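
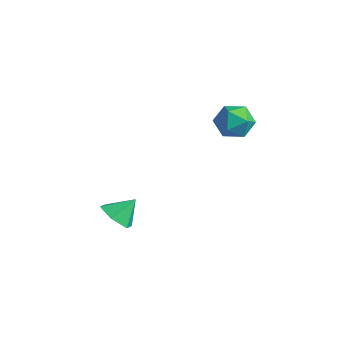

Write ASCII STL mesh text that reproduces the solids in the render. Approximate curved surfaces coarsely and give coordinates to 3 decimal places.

solid 
facet normal -0.955 0.289 0.062
outer loop
vertex 2.757 4.02 3.328
vertex 2.47 3.156 2.941
vertex 2.563 3.253 3.92
endloop
endfacet
facet normal -0.564 0.589 0.579
outer loop
vertex 2.757 4.02 3.328
vertex 2.563 3.253 3.92
vertex 3.347 3.829 4.097
endloop
endfacet
facet normal -0.039 0.962 0.269
outer loop
vertex 2.757 4.02 3.328
vertex 3.347 3.829 4.097
vertex 3.738 4.088 3.228
endloop
endfacet
facet normal -0.107 0.892 -0.438
outer loop
vertex 2.757 4.02 3.328
vertex 3.738 4.088 3.228
vertex 3.196 3.672 2.513
endloop
endfacet
facet normal -0.673 0.477 -0.566
outer loop
vertex 2.757 4.02 3.328
vertex 3.196 3.672 2.513
vertex 2.47 3.156 2.941
endloop
endfacet
facet normal -0.267 0.067 0.961
outer loop
vertex 3.347 3.829 4.097
vertex 2.563 3.253 3.92
vertex 3.424 2.848 4.187
endloop
endfacet
facet normal -0.899 -0.419 0.127
outer loop
vertex 2.563 3.253 3.92
vertex 2.47 3.156 2.941
vertex 2.882 2.432 3.472
endloop
endfacet
facet normal -0.442 -0.116 -0.890
outer loop
vertex 2.47 3.156 2.941
vertex 3.196 3.672 2.513
vertex 3.273 2.691 2.603
endloop
endfacet
facet normal 0.473 0.557 -0.683
outer loop
vertex 3.196 3.672 2.513
vertex 3.738 4.088 3.228
vertex 4.057 3.267 2.78
endloop
endfacet
facet normal 0.582 0.670 0.461
outer loop
vertex 3.738 4.088 3.228
vertex 3.347 3.829 4.097
vertex 4.15 3.364 3.759
endloop
endfacet
facet normal 0.107 -0.892 0.438
outer loop
vertex 3.863 2.5 3.372
vertex 3.424 2.848 4.187
vertex 2.882 2.432 3.472
endloop
endfacet
facet normal 0.039 -0.962 -0.269
outer loop
vertex 3.863 2.5 3.372
vertex 2.882 2.432 3.472
vertex 3.273 2.691 2.603
endloop
endfacet
facet normal 0.564 -0.589 -0.579
outer loop
vertex 3.863 2.5 3.372
vertex 3.273 2.691 2.603
vertex 4.057 3.267 2.78
endloop
endfacet
facet normal 0.955 -0.289 -0.062
outer loop
vertex 3.863 2.5 3.372
vertex 4.057 3.267 2.78
vertex 4.15 3.364 3.759
endloop
endfacet
facet normal 0.673 -0.477 0.566
outer loop
vertex 3.863 2.5 3.372
vertex 4.15 3.364 3.759
vertex 3.424 2.848 4.187
endloop
endfacet
facet normal -0.473 -0.557 0.683
outer loop
vertex 2.882 2.432 3.472
vertex 3.424 2.848 4.187
vertex 2.563 3.253 3.92
endloop
endfacet
facet normal -0.582 -0.670 -0.461
outer loop
vertex 3.273 2.691 2.603
vertex 2.882 2.432 3.472
vertex 2.47 3.156 2.941
endloop
endfacet
facet normal 0.267 -0.067 -0.961
outer loop
vertex 4.057 3.267 2.78
vertex 3.273 2.691 2.603
vertex 3.196 3.672 2.513
endloop
endfacet
facet normal 0.899 0.419 -0.127
outer loop
vertex 4.15 3.364 3.759
vertex 4.057 3.267 2.78
vertex 3.738 4.088 3.228
endloop
endfacet
facet normal 0.442 0.116 0.890
outer loop
vertex 3.424 2.848 4.187
vertex 4.15 3.364 3.759
vertex 3.347 3.829 4.097
endloop
endfacet
facet normal -0.179 -0.690 -0.702
outer loop
vertex 1.271 -0.71 -3.061
vertex 0.916 -1.292 -2.399
vertex 0.345 -0.683 -2.852
endloop
endfacet
facet normal -0.015 0.981 -0.191
outer loop
vertex 1.271 -0.71 -3.061
vertex 0.345 -0.683 -2.852
vertex 1.144 -0.408 -1.501
endloop
endfacet
facet normal -0.179 -0.690 -0.702
outer loop
vertex 0.345 -0.683 -2.852
vertex 0.916 -1.292 -2.399
vertex -0.01 -1.265 -2.19
endloop
endfacet
facet normal -0.670 0.698 0.254
outer loop
vertex 0.345 -0.683 -2.852
vertex -0.01 -1.265 -2.19
vertex 1.144 -0.408 -1.501
endloop
endfacet
facet normal -0.178 -0.690 -0.701
outer loop
vertex -0.01 -1.265 -2.19
vertex 0.916 -1.292 -2.399
vertex 0.561 -1.873 -1.737
endloop
endfacet
facet normal -0.559 0.090 0.824
outer loop
vertex -0.01 -1.265 -2.19
vertex 0.561 -1.873 -1.737
vertex 1.144 -0.408 -1.501
endloop
endfacet
facet normal -0.178 -0.690 -0.701
outer loop
vertex 0.561 -1.873 -1.737
vertex 0.916 -1.292 -2.399
vertex 1.488 -1.9 -1.946
endloop
endfacet
facet normal 0.207 -0.235 0.950
outer loop
vertex 0.561 -1.873 -1.737
vertex 1.488 -1.9 -1.946
vertex 1.144 -0.408 -1.501
endloop
endfacet
facet normal -0.178 -0.690 -0.702
outer loop
vertex 1.488 -1.9 -1.946
vertex 0.916 -1.292 -2.399
vertex 1.843 -1.318 -2.608
endloop
endfacet
facet normal 0.862 0.048 0.505
outer loop
vertex 1.488 -1.9 -1.946
vertex 1.843 -1.318 -2.608
vertex 1.144 -0.408 -1.501
endloop
endfacet
facet normal -0.178 -0.690 -0.702
outer loop
vertex 1.843 -1.318 -2.608
vertex 0.916 -1.292 -2.399
vertex 1.271 -0.71 -3.061
endloop
endfacet
facet normal 0.751 0.657 -0.066
outer loop
vertex 1.843 -1.318 -2.608
vertex 1.271 -0.71 -3.061
vertex 1.144 -0.408 -1.501
endloop
endfacet

endsolid


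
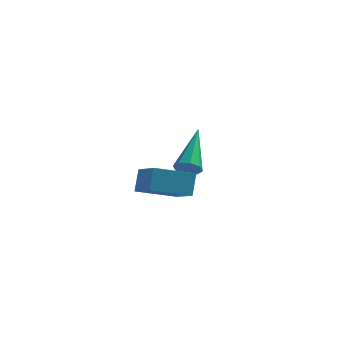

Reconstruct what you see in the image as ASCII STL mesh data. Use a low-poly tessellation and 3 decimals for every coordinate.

solid 
facet normal -0.864 -0.418 0.281
outer loop
vertex -2.831 -2.162 1.254
vertex -3.575 -1.055 0.612
vertex -2.857 -2.631 0.475
endloop
endfacet
facet normal 0.503 -0.748 0.433
outer loop
vertex -1.605 -2.025 0.068
vertex -2.831 -2.162 1.254
vertex -2.857 -2.631 0.475
endloop
endfacet
facet normal -0.864 -0.418 0.282
outer loop
vertex -2.857 -2.631 0.475
vertex -3.575 -1.055 0.612
vertex -3.602 -1.525 -0.167
endloop
endfacet
facet normal -0.028 -0.516 -0.856
outer loop
vertex -3.602 -1.525 -0.167
vertex -1.605 -2.025 0.068
vertex -2.857 -2.631 0.475
endloop
endfacet
facet normal 0.029 0.516 0.856
outer loop
vertex -2.831 -2.162 1.254
vertex -2.323 -0.449 0.205
vertex -3.575 -1.055 0.612
endloop
endfacet
facet normal 0.503 -0.748 0.434
outer loop
vertex -1.578 -1.555 0.847
vertex -2.831 -2.162 1.254
vertex -1.605 -2.025 0.068
endloop
endfacet
facet normal 0.028 0.516 0.856
outer loop
vertex -1.578 -1.555 0.847
vertex -2.323 -0.449 0.205
vertex -2.831 -2.162 1.254
endloop
endfacet
facet normal -0.503 0.748 -0.434
outer loop
vertex -3.575 -1.055 0.612
vertex -2.323 -0.449 0.205
vertex -3.602 -1.525 -0.167
endloop
endfacet
facet normal -0.028 -0.516 -0.856
outer loop
vertex -2.349 -0.918 -0.574
vertex -1.605 -2.025 0.068
vertex -3.602 -1.525 -0.167
endloop
endfacet
facet normal -0.503 0.748 -0.433
outer loop
vertex -3.602 -1.525 -0.167
vertex -2.323 -0.449 0.205
vertex -2.349 -0.918 -0.574
endloop
endfacet
facet normal 0.864 0.417 -0.282
outer loop
vertex -2.349 -0.918 -0.574
vertex -1.578 -1.555 0.847
vertex -1.605 -2.025 0.068
endloop
endfacet
facet normal 0.864 0.419 -0.281
outer loop
vertex -2.323 -0.449 0.205
vertex -1.578 -1.555 0.847
vertex -2.349 -0.918 -0.574
endloop
endfacet
facet normal -0.012 -0.818 -0.576
outer loop
vertex -1.93 1.291 -0.375
vertex -2.423 1.221 -0.265
vertex -2.166 1.472 -0.627
endloop
endfacet
facet normal 0.778 0.517 -0.357
outer loop
vertex -1.93 1.291 -0.375
vertex -2.166 1.472 -0.627
vertex -2.397 2.879 0.905
endloop
endfacet
facet normal -0.014 -0.817 -0.577
outer loop
vertex -2.166 1.472 -0.627
vertex -2.423 1.221 -0.265
vertex -2.553 1.507 -0.667
endloop
endfacet
facet normal 0.135 0.740 -0.659
outer loop
vertex -2.166 1.472 -0.627
vertex -2.553 1.507 -0.667
vertex -2.397 2.879 0.905
endloop
endfacet
facet normal -0.010 -0.816 -0.577
outer loop
vertex -2.553 1.507 -0.667
vertex -2.423 1.221 -0.265
vertex -2.863 1.373 -0.472
endloop
endfacet
facet normal -0.588 0.637 -0.498
outer loop
vertex -2.553 1.507 -0.667
vertex -2.863 1.373 -0.472
vertex -2.397 2.879 0.905
endloop
endfacet
facet normal -0.011 -0.817 -0.576
outer loop
vertex -2.863 1.373 -0.472
vertex -2.423 1.221 -0.265
vertex -2.916 1.151 -0.156
endloop
endfacet
facet normal -0.962 0.271 0.029
outer loop
vertex -2.863 1.373 -0.472
vertex -2.916 1.151 -0.156
vertex -2.397 2.879 0.905
endloop
endfacet
facet normal -0.012 -0.816 -0.578
outer loop
vertex -2.916 1.151 -0.156
vertex -2.423 1.221 -0.265
vertex -2.679 0.969 0.096
endloop
endfacet
facet normal -0.772 -0.148 0.619
outer loop
vertex -2.916 1.151 -0.156
vertex -2.679 0.969 0.096
vertex -2.397 2.879 0.905
endloop
endfacet
facet normal -0.011 -0.816 -0.577
outer loop
vertex -2.679 0.969 0.096
vertex -2.423 1.221 -0.265
vertex -2.293 0.935 0.137
endloop
endfacet
facet normal -0.130 -0.370 0.920
outer loop
vertex -2.679 0.969 0.096
vertex -2.293 0.935 0.137
vertex -2.397 2.879 0.905
endloop
endfacet
facet normal -0.014 -0.817 -0.577
outer loop
vertex -2.293 0.935 0.137
vertex -2.423 1.221 -0.265
vertex -1.982 1.068 -0.059
endloop
endfacet
facet normal 0.593 -0.268 0.759
outer loop
vertex -2.293 0.935 0.137
vertex -1.982 1.068 -0.059
vertex -2.397 2.879 0.905
endloop
endfacet
facet normal -0.013 -0.816 -0.578
outer loop
vertex -1.982 1.068 -0.059
vertex -2.423 1.221 -0.265
vertex -1.93 1.291 -0.375
endloop
endfacet
facet normal 0.968 0.100 0.230
outer loop
vertex -1.982 1.068 -0.059
vertex -1.93 1.291 -0.375
vertex -2.397 2.879 0.905
endloop
endfacet

endsolid


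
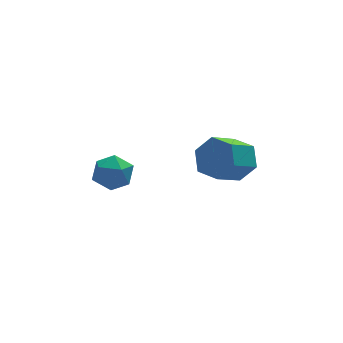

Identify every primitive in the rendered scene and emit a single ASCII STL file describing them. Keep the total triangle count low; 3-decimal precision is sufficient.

solid 
facet normal 0.754 0.395 -0.525
outer loop
vertex 2.842 -3.043 -0.477
vertex 2.395 -2.923 -1.029
vertex 2.484 -2.42 -0.522
endloop
endfacet
facet normal 0.430 0.308 0.849
outer loop
vertex 2.842 -3.043 -0.477
vertex 2.484 -2.42 -0.522
vertex 2.012 -3.477 0.101
endloop
endfacet
facet normal 0.431 0.308 0.848
outer loop
vertex 2.012 -3.477 0.101
vertex 2.484 -2.42 -0.522
vertex 1.655 -2.853 0.056
endloop
endfacet
facet normal -0.754 -0.394 0.525
outer loop
vertex 2.012 -3.477 0.101
vertex 1.655 -2.853 0.056
vertex 1.565 -3.357 -0.451
endloop
endfacet
facet normal 0.754 0.395 -0.525
outer loop
vertex 2.484 -2.42 -0.522
vertex 2.395 -2.923 -1.029
vertex 2.037 -2.3 -1.074
endloop
endfacet
facet normal -0.214 0.904 0.370
outer loop
vertex 2.484 -2.42 -0.522
vertex 2.037 -2.3 -1.074
vertex 1.655 -2.853 0.056
endloop
endfacet
facet normal -0.214 0.904 0.370
outer loop
vertex 1.655 -2.853 0.056
vertex 2.037 -2.3 -1.074
vertex 1.208 -2.733 -0.496
endloop
endfacet
facet normal -0.754 -0.394 0.525
outer loop
vertex 1.655 -2.853 0.056
vertex 1.208 -2.733 -0.496
vertex 1.565 -3.357 -0.451
endloop
endfacet
facet normal 0.754 0.395 -0.525
outer loop
vertex 2.037 -2.3 -1.074
vertex 2.395 -2.923 -1.029
vertex 1.948 -2.803 -1.581
endloop
endfacet
facet normal -0.645 0.596 -0.478
outer loop
vertex 2.037 -2.3 -1.074
vertex 1.948 -2.803 -1.581
vertex 1.208 -2.733 -0.496
endloop
endfacet
facet normal -0.645 0.596 -0.478
outer loop
vertex 1.208 -2.733 -0.496
vertex 1.948 -2.803 -1.581
vertex 1.118 -3.237 -1.003
endloop
endfacet
facet normal -0.754 -0.394 0.525
outer loop
vertex 1.208 -2.733 -0.496
vertex 1.118 -3.237 -1.003
vertex 1.565 -3.357 -0.451
endloop
endfacet
facet normal 0.754 0.394 -0.525
outer loop
vertex 1.948 -2.803 -1.581
vertex 2.395 -2.923 -1.029
vertex 2.305 -3.427 -1.536
endloop
endfacet
facet normal -0.430 -0.307 -0.849
outer loop
vertex 1.948 -2.803 -1.581
vertex 2.305 -3.427 -1.536
vertex 1.118 -3.237 -1.003
endloop
endfacet
facet normal -0.430 -0.309 -0.848
outer loop
vertex 1.118 -3.237 -1.003
vertex 2.305 -3.427 -1.536
vertex 1.476 -3.86 -0.958
endloop
endfacet
facet normal -0.754 -0.395 0.525
outer loop
vertex 1.118 -3.237 -1.003
vertex 1.476 -3.86 -0.958
vertex 1.565 -3.357 -0.451
endloop
endfacet
facet normal 0.754 0.394 -0.525
outer loop
vertex 2.305 -3.427 -1.536
vertex 2.395 -2.923 -1.029
vertex 2.752 -3.547 -0.984
endloop
endfacet
facet normal 0.214 -0.904 -0.370
outer loop
vertex 2.305 -3.427 -1.536
vertex 2.752 -3.547 -0.984
vertex 1.476 -3.86 -0.958
endloop
endfacet
facet normal 0.214 -0.904 -0.370
outer loop
vertex 1.476 -3.86 -0.958
vertex 2.752 -3.547 -0.984
vertex 1.923 -3.98 -0.406
endloop
endfacet
facet normal -0.754 -0.395 0.525
outer loop
vertex 1.476 -3.86 -0.958
vertex 1.923 -3.98 -0.406
vertex 1.565 -3.357 -0.451
endloop
endfacet
facet normal 0.754 0.394 -0.525
outer loop
vertex 2.752 -3.547 -0.984
vertex 2.395 -2.923 -1.029
vertex 2.842 -3.043 -0.477
endloop
endfacet
facet normal 0.645 -0.596 0.478
outer loop
vertex 2.752 -3.547 -0.984
vertex 2.842 -3.043 -0.477
vertex 1.923 -3.98 -0.406
endloop
endfacet
facet normal 0.645 -0.596 0.478
outer loop
vertex 1.923 -3.98 -0.406
vertex 2.842 -3.043 -0.477
vertex 2.012 -3.477 0.101
endloop
endfacet
facet normal -0.754 -0.395 0.525
outer loop
vertex 1.923 -3.98 -0.406
vertex 2.012 -3.477 0.101
vertex 1.565 -3.357 -0.451
endloop
endfacet
facet normal -0.908 -0.404 0.111
outer loop
vertex -1.807 -2.793 -0.984
vertex -1.534 -3.371 -0.854
vertex -1.661 -2.953 -0.37
endloop
endfacet
facet normal -0.913 0.286 0.292
outer loop
vertex -1.807 -2.793 -0.984
vertex -1.661 -2.953 -0.37
vertex -1.541 -2.35 -0.586
endloop
endfacet
facet normal -0.696 0.664 -0.274
outer loop
vertex -1.807 -2.793 -0.984
vertex -1.541 -2.35 -0.586
vertex -1.34 -2.395 -1.205
endloop
endfacet
facet normal -0.557 0.207 -0.804
outer loop
vertex -1.807 -2.793 -0.984
vertex -1.34 -2.395 -1.205
vertex -1.336 -3.026 -1.37
endloop
endfacet
facet normal -0.688 -0.453 -0.567
outer loop
vertex -1.807 -2.793 -0.984
vertex -1.336 -3.026 -1.37
vertex -1.534 -3.371 -0.854
endloop
endfacet
facet normal -0.438 0.379 0.815
outer loop
vertex -1.541 -2.35 -0.586
vertex -1.661 -2.953 -0.37
vertex -1.104 -2.654 -0.21
endloop
endfacet
facet normal -0.431 -0.736 0.522
outer loop
vertex -1.661 -2.953 -0.37
vertex -1.534 -3.371 -0.854
vertex -1.1 -3.285 -0.375
endloop
endfacet
facet normal -0.074 -0.816 -0.574
outer loop
vertex -1.534 -3.371 -0.854
vertex -1.336 -3.026 -1.37
vertex -0.899 -3.33 -0.994
endloop
endfacet
facet normal 0.140 0.251 -0.958
outer loop
vertex -1.336 -3.026 -1.37
vertex -1.34 -2.395 -1.205
vertex -0.779 -2.727 -1.21
endloop
endfacet
facet normal -0.086 0.991 -0.100
outer loop
vertex -1.34 -2.395 -1.205
vertex -1.541 -2.35 -0.586
vertex -0.906 -2.309 -0.726
endloop
endfacet
facet normal 0.557 -0.207 0.804
outer loop
vertex -0.633 -2.887 -0.596
vertex -1.104 -2.654 -0.21
vertex -1.1 -3.285 -0.375
endloop
endfacet
facet normal 0.696 -0.664 0.274
outer loop
vertex -0.633 -2.887 -0.596
vertex -1.1 -3.285 -0.375
vertex -0.899 -3.33 -0.994
endloop
endfacet
facet normal 0.913 -0.286 -0.292
outer loop
vertex -0.633 -2.887 -0.596
vertex -0.899 -3.33 -0.994
vertex -0.779 -2.727 -1.21
endloop
endfacet
facet normal 0.908 0.404 -0.111
outer loop
vertex -0.633 -2.887 -0.596
vertex -0.779 -2.727 -1.21
vertex -0.906 -2.309 -0.726
endloop
endfacet
facet normal 0.688 0.453 0.567
outer loop
vertex -0.633 -2.887 -0.596
vertex -0.906 -2.309 -0.726
vertex -1.104 -2.654 -0.21
endloop
endfacet
facet normal -0.140 -0.251 0.958
outer loop
vertex -1.1 -3.285 -0.375
vertex -1.104 -2.654 -0.21
vertex -1.661 -2.953 -0.37
endloop
endfacet
facet normal 0.086 -0.991 0.100
outer loop
vertex -0.899 -3.33 -0.994
vertex -1.1 -3.285 -0.375
vertex -1.534 -3.371 -0.854
endloop
endfacet
facet normal 0.438 -0.379 -0.815
outer loop
vertex -0.779 -2.727 -1.21
vertex -0.899 -3.33 -0.994
vertex -1.336 -3.026 -1.37
endloop
endfacet
facet normal 0.431 0.736 -0.522
outer loop
vertex -0.906 -2.309 -0.726
vertex -0.779 -2.727 -1.21
vertex -1.34 -2.395 -1.205
endloop
endfacet
facet normal 0.074 0.816 0.574
outer loop
vertex -1.104 -2.654 -0.21
vertex -0.906 -2.309 -0.726
vertex -1.541 -2.35 -0.586
endloop
endfacet

endsolid


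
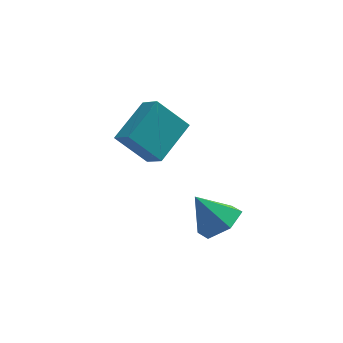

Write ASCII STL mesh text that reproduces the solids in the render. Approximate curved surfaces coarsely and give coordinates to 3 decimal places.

solid 
facet normal -0.679 0.204 0.705
outer loop
vertex -0.784 2.854 3.407
vertex -1.143 3.453 2.888
vertex -1.748 1.746 2.798
endloop
endfacet
facet normal 0.413 -0.688 0.597
outer loop
vertex -0.817 1.467 1.832
vertex -0.784 2.854 3.407
vertex -1.748 1.746 2.798
endloop
endfacet
facet normal -0.680 0.204 0.704
outer loop
vertex -1.748 1.746 2.798
vertex -1.143 3.453 2.888
vertex -2.107 2.345 2.278
endloop
endfacet
facet normal -0.607 -0.696 -0.383
outer loop
vertex -2.107 2.345 2.278
vertex -0.817 1.467 1.832
vertex -1.748 1.746 2.798
endloop
endfacet
facet normal 0.607 0.696 0.384
outer loop
vertex -0.784 2.854 3.407
vertex -0.212 3.174 1.922
vertex -1.143 3.453 2.888
endloop
endfacet
facet normal 0.413 -0.688 0.597
outer loop
vertex 0.147 2.575 2.442
vertex -0.784 2.854 3.407
vertex -0.817 1.467 1.832
endloop
endfacet
facet normal 0.606 0.696 0.384
outer loop
vertex 0.147 2.575 2.442
vertex -0.212 3.174 1.922
vertex -0.784 2.854 3.407
endloop
endfacet
facet normal -0.413 0.688 -0.597
outer loop
vertex -1.143 3.453 2.888
vertex -0.212 3.174 1.922
vertex -2.107 2.345 2.278
endloop
endfacet
facet normal -0.607 -0.696 -0.384
outer loop
vertex -1.176 2.066 1.313
vertex -0.817 1.467 1.832
vertex -2.107 2.345 2.278
endloop
endfacet
facet normal -0.413 0.688 -0.597
outer loop
vertex -2.107 2.345 2.278
vertex -0.212 3.174 1.922
vertex -1.176 2.066 1.313
endloop
endfacet
facet normal 0.680 -0.203 -0.705
outer loop
vertex -1.176 2.066 1.313
vertex 0.147 2.575 2.442
vertex -0.817 1.467 1.832
endloop
endfacet
facet normal 0.680 -0.204 -0.704
outer loop
vertex -0.212 3.174 1.922
vertex 0.147 2.575 2.442
vertex -1.176 2.066 1.313
endloop
endfacet
facet normal 0.553 -0.234 -0.799
outer loop
vertex 1.218 -0.748 1.283
vertex 0.591 -0.714 0.839
vertex 1.018 -0.083 0.95
endloop
endfacet
facet normal 0.431 0.504 0.748
outer loop
vertex 1.218 -0.748 1.283
vertex 1.018 -0.083 0.95
vertex -0.091 -0.426 1.821
endloop
endfacet
facet normal 0.554 -0.234 -0.799
outer loop
vertex 1.018 -0.083 0.95
vertex 0.591 -0.714 0.839
vertex 0.39 -0.049 0.505
endloop
endfacet
facet normal -0.114 0.965 0.235
outer loop
vertex 1.018 -0.083 0.95
vertex 0.39 -0.049 0.505
vertex -0.091 -0.426 1.821
endloop
endfacet
facet normal 0.554 -0.234 -0.799
outer loop
vertex 0.39 -0.049 0.505
vertex 0.591 -0.714 0.839
vertex -0.037 -0.68 0.394
endloop
endfacet
facet normal -0.810 0.571 -0.132
outer loop
vertex 0.39 -0.049 0.505
vertex -0.037 -0.68 0.394
vertex -0.091 -0.426 1.821
endloop
endfacet
facet normal 0.554 -0.234 -0.799
outer loop
vertex -0.037 -0.68 0.394
vertex 0.591 -0.714 0.839
vertex 0.163 -1.345 0.727
endloop
endfacet
facet normal -0.959 -0.282 0.014
outer loop
vertex -0.037 -0.68 0.394
vertex 0.163 -1.345 0.727
vertex -0.091 -0.426 1.821
endloop
endfacet
facet normal 0.554 -0.234 -0.799
outer loop
vertex 0.163 -1.345 0.727
vertex 0.591 -0.714 0.839
vertex 0.791 -1.378 1.172
endloop
endfacet
facet normal -0.413 -0.742 0.528
outer loop
vertex 0.163 -1.345 0.727
vertex 0.791 -1.378 1.172
vertex -0.091 -0.426 1.821
endloop
endfacet
facet normal 0.553 -0.234 -0.799
outer loop
vertex 0.791 -1.378 1.172
vertex 0.591 -0.714 0.839
vertex 1.218 -0.748 1.283
endloop
endfacet
facet normal 0.282 -0.348 0.894
outer loop
vertex 0.791 -1.378 1.172
vertex 1.218 -0.748 1.283
vertex -0.091 -0.426 1.821
endloop
endfacet

endsolid


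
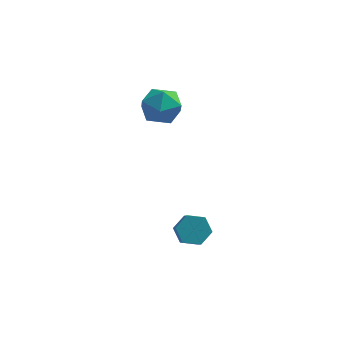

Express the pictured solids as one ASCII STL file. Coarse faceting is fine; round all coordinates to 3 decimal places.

solid 
facet normal -0.488 0.148 0.860
outer loop
vertex -4.226 3.459 4.032
vertex -4.602 2.321 4.014
vertex -3.568 2.602 4.552
endloop
endfacet
facet normal 0.089 0.566 0.820
outer loop
vertex -4.226 3.459 4.032
vertex -3.568 2.602 4.552
vertex -3.034 3.458 3.904
endloop
endfacet
facet normal 0.026 0.972 0.235
outer loop
vertex -4.226 3.459 4.032
vertex -3.034 3.458 3.904
vertex -3.738 3.704 2.965
endloop
endfacet
facet normal -0.589 0.804 -0.085
outer loop
vertex -4.226 3.459 4.032
vertex -3.738 3.704 2.965
vertex -4.707 3.001 3.033
endloop
endfacet
facet normal -0.907 0.295 0.301
outer loop
vertex -4.226 3.459 4.032
vertex -4.707 3.001 3.033
vertex -4.602 2.321 4.014
endloop
endfacet
facet normal 0.660 0.146 0.737
outer loop
vertex -3.034 3.458 3.904
vertex -3.568 2.602 4.552
vertex -2.673 2.319 3.807
endloop
endfacet
facet normal -0.273 -0.530 0.802
outer loop
vertex -3.568 2.602 4.552
vertex -4.602 2.321 4.014
vertex -3.642 1.616 3.875
endloop
endfacet
facet normal -0.951 -0.293 -0.101
outer loop
vertex -4.602 2.321 4.014
vertex -4.707 3.001 3.033
vertex -4.346 1.862 2.936
endloop
endfacet
facet normal -0.436 0.531 -0.726
outer loop
vertex -4.707 3.001 3.033
vertex -3.738 3.704 2.965
vertex -3.812 2.718 2.288
endloop
endfacet
facet normal 0.559 0.802 -0.209
outer loop
vertex -3.738 3.704 2.965
vertex -3.034 3.458 3.904
vertex -2.778 2.999 2.826
endloop
endfacet
facet normal 0.589 -0.804 0.085
outer loop
vertex -3.154 1.861 2.808
vertex -2.673 2.319 3.807
vertex -3.642 1.616 3.875
endloop
endfacet
facet normal -0.026 -0.972 -0.235
outer loop
vertex -3.154 1.861 2.808
vertex -3.642 1.616 3.875
vertex -4.346 1.862 2.936
endloop
endfacet
facet normal -0.089 -0.566 -0.820
outer loop
vertex -3.154 1.861 2.808
vertex -4.346 1.862 2.936
vertex -3.812 2.718 2.288
endloop
endfacet
facet normal 0.488 -0.148 -0.860
outer loop
vertex -3.154 1.861 2.808
vertex -3.812 2.718 2.288
vertex -2.778 2.999 2.826
endloop
endfacet
facet normal 0.907 -0.295 -0.301
outer loop
vertex -3.154 1.861 2.808
vertex -2.778 2.999 2.826
vertex -2.673 2.319 3.807
endloop
endfacet
facet normal 0.436 -0.531 0.726
outer loop
vertex -3.642 1.616 3.875
vertex -2.673 2.319 3.807
vertex -3.568 2.602 4.552
endloop
endfacet
facet normal -0.559 -0.802 0.209
outer loop
vertex -4.346 1.862 2.936
vertex -3.642 1.616 3.875
vertex -4.602 2.321 4.014
endloop
endfacet
facet normal -0.660 -0.146 -0.737
outer loop
vertex -3.812 2.718 2.288
vertex -4.346 1.862 2.936
vertex -4.707 3.001 3.033
endloop
endfacet
facet normal 0.273 0.530 -0.802
outer loop
vertex -2.778 2.999 2.826
vertex -3.812 2.718 2.288
vertex -3.738 3.704 2.965
endloop
endfacet
facet normal 0.951 0.293 0.101
outer loop
vertex -2.673 2.319 3.807
vertex -2.778 2.999 2.826
vertex -3.034 3.458 3.904
endloop
endfacet
facet normal -0.140 0.697 -0.703
outer loop
vertex -0.917 -2.691 -1.34
vertex -1.776 -2.734 -1.211
vertex -1.295 -2.173 -0.751
endloop
endfacet
facet normal 0.890 0.400 0.219
outer loop
vertex -0.917 -2.691 -1.34
vertex -1.295 -2.173 -0.751
vertex -0.705 -3.743 -0.278
endloop
endfacet
facet normal 0.890 0.400 0.219
outer loop
vertex -0.705 -3.743 -0.278
vertex -1.295 -2.173 -0.751
vertex -1.082 -3.226 0.31
endloop
endfacet
facet normal 0.140 -0.697 0.703
outer loop
vertex -0.705 -3.743 -0.278
vertex -1.082 -3.226 0.31
vertex -1.564 -3.786 -0.149
endloop
endfacet
facet normal -0.140 0.697 -0.703
outer loop
vertex -1.295 -2.173 -0.751
vertex -1.776 -2.734 -1.211
vertex -2.154 -2.216 -0.622
endloop
endfacet
facet normal 0.069 0.715 0.696
outer loop
vertex -1.295 -2.173 -0.751
vertex -2.154 -2.216 -0.622
vertex -1.082 -3.226 0.31
endloop
endfacet
facet normal 0.069 0.715 0.696
outer loop
vertex -1.082 -3.226 0.31
vertex -2.154 -2.216 -0.622
vertex -1.942 -3.269 0.439
endloop
endfacet
facet normal 0.140 -0.697 0.703
outer loop
vertex -1.082 -3.226 0.31
vertex -1.942 -3.269 0.439
vertex -1.564 -3.786 -0.149
endloop
endfacet
facet normal -0.140 0.697 -0.703
outer loop
vertex -2.154 -2.216 -0.622
vertex -1.776 -2.734 -1.211
vertex -2.635 -2.777 -1.082
endloop
endfacet
facet normal -0.821 0.314 0.476
outer loop
vertex -2.154 -2.216 -0.622
vertex -2.635 -2.777 -1.082
vertex -1.942 -3.269 0.439
endloop
endfacet
facet normal -0.821 0.315 0.476
outer loop
vertex -1.942 -3.269 0.439
vertex -2.635 -2.777 -1.082
vertex -2.423 -3.829 -0.02
endloop
endfacet
facet normal 0.140 -0.697 0.703
outer loop
vertex -1.942 -3.269 0.439
vertex -2.423 -3.829 -0.02
vertex -1.564 -3.786 -0.149
endloop
endfacet
facet normal -0.140 0.697 -0.703
outer loop
vertex -2.635 -2.777 -1.082
vertex -1.776 -2.734 -1.211
vertex -2.258 -3.294 -1.67
endloop
endfacet
facet normal -0.890 -0.400 -0.219
outer loop
vertex -2.635 -2.777 -1.082
vertex -2.258 -3.294 -1.67
vertex -2.423 -3.829 -0.02
endloop
endfacet
facet normal -0.890 -0.400 -0.219
outer loop
vertex -2.423 -3.829 -0.02
vertex -2.258 -3.294 -1.67
vertex -2.045 -4.347 -0.609
endloop
endfacet
facet normal 0.140 -0.697 0.703
outer loop
vertex -2.423 -3.829 -0.02
vertex -2.045 -4.347 -0.609
vertex -1.564 -3.786 -0.149
endloop
endfacet
facet normal -0.140 0.697 -0.703
outer loop
vertex -2.258 -3.294 -1.67
vertex -1.776 -2.734 -1.211
vertex -1.398 -3.251 -1.799
endloop
endfacet
facet normal -0.069 -0.715 -0.696
outer loop
vertex -2.258 -3.294 -1.67
vertex -1.398 -3.251 -1.799
vertex -2.045 -4.347 -0.609
endloop
endfacet
facet normal -0.069 -0.715 -0.696
outer loop
vertex -2.045 -4.347 -0.609
vertex -1.398 -3.251 -1.799
vertex -1.186 -4.304 -0.738
endloop
endfacet
facet normal 0.140 -0.697 0.703
outer loop
vertex -2.045 -4.347 -0.609
vertex -1.186 -4.304 -0.738
vertex -1.564 -3.786 -0.149
endloop
endfacet
facet normal -0.140 0.697 -0.703
outer loop
vertex -1.398 -3.251 -1.799
vertex -1.776 -2.734 -1.211
vertex -0.917 -2.691 -1.34
endloop
endfacet
facet normal 0.821 -0.315 -0.476
outer loop
vertex -1.398 -3.251 -1.799
vertex -0.917 -2.691 -1.34
vertex -1.186 -4.304 -0.738
endloop
endfacet
facet normal 0.822 -0.314 -0.476
outer loop
vertex -1.186 -4.304 -0.738
vertex -0.917 -2.691 -1.34
vertex -0.705 -3.743 -0.278
endloop
endfacet
facet normal 0.140 -0.697 0.703
outer loop
vertex -1.186 -4.304 -0.738
vertex -0.705 -3.743 -0.278
vertex -1.564 -3.786 -0.149
endloop
endfacet

endsolid


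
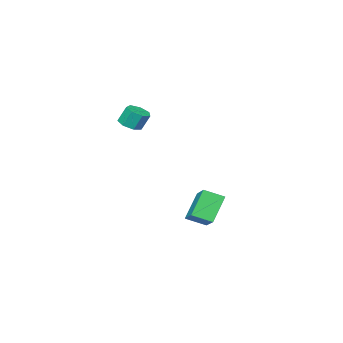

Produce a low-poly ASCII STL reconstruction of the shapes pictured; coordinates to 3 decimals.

solid 
facet normal 0.255 -0.351 -0.901
outer loop
vertex 3.889 -0.36 3.415
vertex 3.104 -0.595 3.284
vertex 3.464 0.131 3.103
endloop
endfacet
facet normal 0.766 0.642 -0.033
outer loop
vertex 3.889 -0.36 3.415
vertex 3.464 0.131 3.103
vertex 3.562 0.089 4.568
endloop
endfacet
facet normal 0.766 0.642 -0.033
outer loop
vertex 3.562 0.089 4.568
vertex 3.464 0.131 3.103
vertex 3.137 0.58 4.256
endloop
endfacet
facet normal -0.256 0.351 0.901
outer loop
vertex 3.562 0.089 4.568
vertex 3.137 0.58 4.256
vertex 2.776 -0.145 4.436
endloop
endfacet
facet normal 0.256 -0.351 -0.901
outer loop
vertex 3.464 0.131 3.103
vertex 3.104 -0.595 3.284
vertex 2.768 0.075 2.927
endloop
endfacet
facet normal 0.016 0.933 -0.359
outer loop
vertex 3.464 0.131 3.103
vertex 2.768 0.075 2.927
vertex 3.137 0.58 4.256
endloop
endfacet
facet normal 0.017 0.933 -0.359
outer loop
vertex 3.137 0.58 4.256
vertex 2.768 0.075 2.927
vertex 2.441 0.525 4.08
endloop
endfacet
facet normal -0.256 0.351 0.901
outer loop
vertex 3.137 0.58 4.256
vertex 2.441 0.525 4.08
vertex 2.776 -0.145 4.436
endloop
endfacet
facet normal 0.256 -0.351 -0.901
outer loop
vertex 2.768 0.075 2.927
vertex 3.104 -0.595 3.284
vertex 2.324 -0.484 3.019
endloop
endfacet
facet normal -0.744 0.523 -0.415
outer loop
vertex 2.768 0.075 2.927
vertex 2.324 -0.484 3.019
vertex 2.441 0.525 4.08
endloop
endfacet
facet normal -0.745 0.523 -0.415
outer loop
vertex 2.441 0.525 4.08
vertex 2.324 -0.484 3.019
vertex 1.997 -0.035 4.172
endloop
endfacet
facet normal -0.256 0.351 0.901
outer loop
vertex 2.441 0.525 4.08
vertex 1.997 -0.035 4.172
vertex 2.776 -0.145 4.436
endloop
endfacet
facet normal 0.256 -0.352 -0.900
outer loop
vertex 2.324 -0.484 3.019
vertex 3.104 -0.595 3.284
vertex 2.468 -1.127 3.311
endloop
endfacet
facet normal -0.946 -0.284 -0.158
outer loop
vertex 2.324 -0.484 3.019
vertex 2.468 -1.127 3.311
vertex 1.997 -0.035 4.172
endloop
endfacet
facet normal -0.946 -0.283 -0.159
outer loop
vertex 1.997 -0.035 4.172
vertex 2.468 -1.127 3.311
vertex 2.14 -0.678 4.464
endloop
endfacet
facet normal -0.255 0.352 0.900
outer loop
vertex 1.997 -0.035 4.172
vertex 2.14 -0.678 4.464
vertex 2.776 -0.145 4.436
endloop
endfacet
facet normal 0.256 -0.351 -0.901
outer loop
vertex 2.468 -1.127 3.311
vertex 3.104 -0.595 3.284
vertex 3.09 -1.369 3.582
endloop
endfacet
facet normal -0.435 -0.874 0.217
outer loop
vertex 2.468 -1.127 3.311
vertex 3.09 -1.369 3.582
vertex 2.14 -0.678 4.464
endloop
endfacet
facet normal -0.434 -0.874 0.218
outer loop
vertex 2.14 -0.678 4.464
vertex 3.09 -1.369 3.582
vertex 2.763 -0.92 4.734
endloop
endfacet
facet normal -0.254 0.351 0.901
outer loop
vertex 2.14 -0.678 4.464
vertex 2.763 -0.92 4.734
vertex 2.776 -0.145 4.436
endloop
endfacet
facet normal 0.255 -0.351 -0.901
outer loop
vertex 3.09 -1.369 3.582
vertex 3.104 -0.595 3.284
vertex 3.722 -1.028 3.628
endloop
endfacet
facet normal 0.404 -0.807 0.430
outer loop
vertex 3.09 -1.369 3.582
vertex 3.722 -1.028 3.628
vertex 2.763 -0.92 4.734
endloop
endfacet
facet normal 0.405 -0.807 0.430
outer loop
vertex 2.763 -0.92 4.734
vertex 3.722 -1.028 3.628
vertex 3.395 -0.578 4.781
endloop
endfacet
facet normal -0.257 0.351 0.901
outer loop
vertex 2.763 -0.92 4.734
vertex 3.395 -0.578 4.781
vertex 2.776 -0.145 4.436
endloop
endfacet
facet normal 0.255 -0.351 -0.901
outer loop
vertex 3.722 -1.028 3.628
vertex 3.104 -0.595 3.284
vertex 3.889 -0.36 3.415
endloop
endfacet
facet normal 0.939 -0.133 0.318
outer loop
vertex 3.722 -1.028 3.628
vertex 3.889 -0.36 3.415
vertex 3.395 -0.578 4.781
endloop
endfacet
facet normal 0.939 -0.133 0.318
outer loop
vertex 3.395 -0.578 4.781
vertex 3.889 -0.36 3.415
vertex 3.562 0.089 4.568
endloop
endfacet
facet normal -0.256 0.352 0.900
outer loop
vertex 3.395 -0.578 4.781
vertex 3.562 0.089 4.568
vertex 2.776 -0.145 4.436
endloop
endfacet
facet normal -0.606 -0.124 0.786
outer loop
vertex -1.116 0.999 -3.255
vertex -0.134 2.548 -2.253
vertex -2.053 1.962 -3.826
endloop
endfacet
facet normal -0.470 -0.741 -0.479
outer loop
vertex -0.726 2.232 -5.547
vertex -1.116 0.999 -3.255
vertex -2.053 1.962 -3.826
endloop
endfacet
facet normal -0.606 -0.123 0.786
outer loop
vertex -2.053 1.962 -3.826
vertex -0.134 2.548 -2.253
vertex -1.071 3.511 -2.825
endloop
endfacet
facet normal -0.642 0.660 -0.391
outer loop
vertex -1.071 3.511 -2.825
vertex -0.726 2.232 -5.547
vertex -2.053 1.962 -3.826
endloop
endfacet
facet normal 0.642 -0.660 0.391
outer loop
vertex -1.116 0.999 -3.255
vertex 1.193 2.818 -3.974
vertex -0.134 2.548 -2.253
endloop
endfacet
facet normal -0.470 -0.742 -0.479
outer loop
vertex 0.211 1.269 -4.975
vertex -1.116 0.999 -3.255
vertex -0.726 2.232 -5.547
endloop
endfacet
facet normal 0.642 -0.660 0.391
outer loop
vertex 0.211 1.269 -4.975
vertex 1.193 2.818 -3.974
vertex -1.116 0.999 -3.255
endloop
endfacet
facet normal 0.470 0.742 0.479
outer loop
vertex -0.134 2.548 -2.253
vertex 1.193 2.818 -3.974
vertex -1.071 3.511 -2.825
endloop
endfacet
facet normal -0.641 0.660 -0.391
outer loop
vertex 0.256 3.781 -4.545
vertex -0.726 2.232 -5.547
vertex -1.071 3.511 -2.825
endloop
endfacet
facet normal 0.470 0.741 0.479
outer loop
vertex -1.071 3.511 -2.825
vertex 1.193 2.818 -3.974
vertex 0.256 3.781 -4.545
endloop
endfacet
facet normal 0.606 0.124 -0.785
outer loop
vertex 0.256 3.781 -4.545
vertex 0.211 1.269 -4.975
vertex -0.726 2.232 -5.547
endloop
endfacet
facet normal 0.606 0.124 -0.786
outer loop
vertex 1.193 2.818 -3.974
vertex 0.211 1.269 -4.975
vertex 0.256 3.781 -4.545
endloop
endfacet

endsolid


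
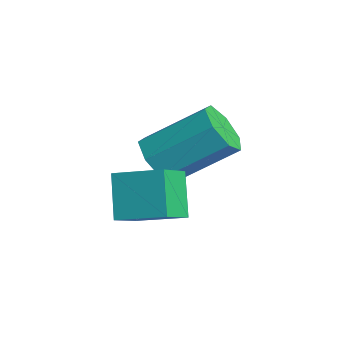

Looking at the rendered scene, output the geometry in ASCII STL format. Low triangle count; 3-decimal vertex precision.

solid 
facet normal -0.302 -0.761 -0.573
outer loop
vertex 0.274 1.976 2.938
vertex -0.183 2.485 2.503
vertex 0.588 2.27 2.382
endloop
endfacet
facet normal 0.842 -0.495 0.214
outer loop
vertex 0.274 1.976 2.938
vertex 0.588 2.27 2.382
vertex 0.88 3.506 4.091
endloop
endfacet
facet normal 0.841 -0.496 0.215
outer loop
vertex 0.88 3.506 4.091
vertex 0.588 2.27 2.382
vertex 1.195 3.8 3.536
endloop
endfacet
facet normal 0.302 0.761 0.574
outer loop
vertex 0.88 3.506 4.091
vertex 1.195 3.8 3.536
vertex 0.423 4.015 3.657
endloop
endfacet
facet normal -0.302 -0.761 -0.574
outer loop
vertex 0.588 2.27 2.382
vertex -0.183 2.485 2.503
vertex 0.322 2.726 1.918
endloop
endfacet
facet normal 0.875 0.018 -0.484
outer loop
vertex 0.588 2.27 2.382
vertex 0.322 2.726 1.918
vertex 1.195 3.8 3.536
endloop
endfacet
facet normal 0.875 0.017 -0.484
outer loop
vertex 1.195 3.8 3.536
vertex 0.322 2.726 1.918
vertex 0.929 4.256 3.071
endloop
endfacet
facet normal 0.302 0.761 0.574
outer loop
vertex 1.195 3.8 3.536
vertex 0.929 4.256 3.071
vertex 0.423 4.015 3.657
endloop
endfacet
facet normal -0.301 -0.762 -0.574
outer loop
vertex 0.322 2.726 1.918
vertex -0.183 2.485 2.503
vertex -0.325 3.0 1.894
endloop
endfacet
facet normal 0.250 0.518 -0.818
outer loop
vertex 0.322 2.726 1.918
vertex -0.325 3.0 1.894
vertex 0.929 4.256 3.071
endloop
endfacet
facet normal 0.249 0.518 -0.818
outer loop
vertex 0.929 4.256 3.071
vertex -0.325 3.0 1.894
vertex 0.282 4.53 3.048
endloop
endfacet
facet normal 0.302 0.761 0.574
outer loop
vertex 0.929 4.256 3.071
vertex 0.282 4.53 3.048
vertex 0.423 4.015 3.657
endloop
endfacet
facet normal -0.301 -0.762 -0.574
outer loop
vertex -0.325 3.0 1.894
vertex -0.183 2.485 2.503
vertex -0.865 2.886 2.329
endloop
endfacet
facet normal -0.564 0.628 -0.536
outer loop
vertex -0.325 3.0 1.894
vertex -0.865 2.886 2.329
vertex 0.282 4.53 3.048
endloop
endfacet
facet normal -0.564 0.628 -0.536
outer loop
vertex 0.282 4.53 3.048
vertex -0.865 2.886 2.329
vertex -0.258 4.416 3.483
endloop
endfacet
facet normal 0.302 0.761 0.574
outer loop
vertex 0.282 4.53 3.048
vertex -0.258 4.416 3.483
vertex 0.423 4.015 3.657
endloop
endfacet
facet normal -0.301 -0.761 -0.574
outer loop
vertex -0.865 2.886 2.329
vertex -0.183 2.485 2.503
vertex -0.892 2.47 2.895
endloop
endfacet
facet normal -0.953 0.265 0.149
outer loop
vertex -0.865 2.886 2.329
vertex -0.892 2.47 2.895
vertex -0.258 4.416 3.483
endloop
endfacet
facet normal -0.953 0.265 0.149
outer loop
vertex -0.258 4.416 3.483
vertex -0.892 2.47 2.895
vertex -0.285 4.0 4.049
endloop
endfacet
facet normal 0.302 0.761 0.574
outer loop
vertex -0.258 4.416 3.483
vertex -0.285 4.0 4.049
vertex 0.423 4.015 3.657
endloop
endfacet
facet normal -0.301 -0.761 -0.574
outer loop
vertex -0.892 2.47 2.895
vertex -0.183 2.485 2.503
vertex -0.385 2.065 3.166
endloop
endfacet
facet normal -0.624 -0.298 0.723
outer loop
vertex -0.892 2.47 2.895
vertex -0.385 2.065 3.166
vertex -0.285 4.0 4.049
endloop
endfacet
facet normal -0.625 -0.297 0.722
outer loop
vertex -0.285 4.0 4.049
vertex -0.385 2.065 3.166
vertex 0.221 3.595 4.32
endloop
endfacet
facet normal 0.302 0.761 0.574
outer loop
vertex -0.285 4.0 4.049
vertex 0.221 3.595 4.32
vertex 0.423 4.015 3.657
endloop
endfacet
facet normal -0.301 -0.761 -0.574
outer loop
vertex -0.385 2.065 3.166
vertex -0.183 2.485 2.503
vertex 0.274 1.976 2.938
endloop
endfacet
facet normal 0.174 -0.636 0.752
outer loop
vertex -0.385 2.065 3.166
vertex 0.274 1.976 2.938
vertex 0.221 3.595 4.32
endloop
endfacet
facet normal 0.175 -0.636 0.752
outer loop
vertex 0.221 3.595 4.32
vertex 0.274 1.976 2.938
vertex 0.88 3.506 4.091
endloop
endfacet
facet normal 0.302 0.761 0.574
outer loop
vertex 0.221 3.595 4.32
vertex 0.88 3.506 4.091
vertex 0.423 4.015 3.657
endloop
endfacet
facet normal -0.478 0.676 -0.561
outer loop
vertex 0.532 1.559 2.672
vertex 1.409 2.535 3.1
vertex 1.356 1.276 1.628
endloop
endfacet
facet normal -0.635 -0.707 -0.310
outer loop
vertex 1.931 0.465 2.3
vertex 0.532 1.559 2.672
vertex 1.356 1.276 1.628
endloop
endfacet
facet normal -0.479 0.676 -0.561
outer loop
vertex 1.356 1.276 1.628
vertex 1.409 2.535 3.1
vertex 2.233 2.252 2.055
endloop
endfacet
facet normal 0.605 -0.208 -0.768
outer loop
vertex 2.233 2.252 2.055
vertex 1.931 0.465 2.3
vertex 1.356 1.276 1.628
endloop
endfacet
facet normal -0.606 0.207 0.768
outer loop
vertex 0.532 1.559 2.672
vertex 1.984 1.724 3.772
vertex 1.409 2.535 3.1
endloop
endfacet
facet normal -0.635 -0.707 -0.310
outer loop
vertex 1.107 0.748 3.345
vertex 0.532 1.559 2.672
vertex 1.931 0.465 2.3
endloop
endfacet
facet normal -0.606 0.208 0.768
outer loop
vertex 1.107 0.748 3.345
vertex 1.984 1.724 3.772
vertex 0.532 1.559 2.672
endloop
endfacet
facet normal 0.636 0.707 0.310
outer loop
vertex 1.409 2.535 3.1
vertex 1.984 1.724 3.772
vertex 2.233 2.252 2.055
endloop
endfacet
facet normal 0.606 -0.208 -0.768
outer loop
vertex 2.808 1.441 2.728
vertex 1.931 0.465 2.3
vertex 2.233 2.252 2.055
endloop
endfacet
facet normal 0.635 0.707 0.310
outer loop
vertex 2.233 2.252 2.055
vertex 1.984 1.724 3.772
vertex 2.808 1.441 2.728
endloop
endfacet
facet normal 0.479 -0.676 0.560
outer loop
vertex 2.808 1.441 2.728
vertex 1.107 0.748 3.345
vertex 1.931 0.465 2.3
endloop
endfacet
facet normal 0.479 -0.675 0.561
outer loop
vertex 1.984 1.724 3.772
vertex 1.107 0.748 3.345
vertex 2.808 1.441 2.728
endloop
endfacet

endsolid


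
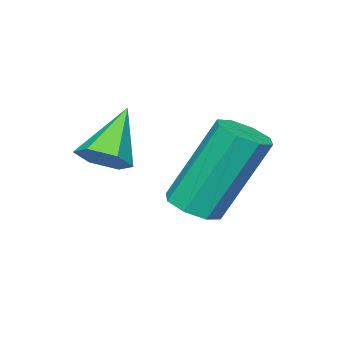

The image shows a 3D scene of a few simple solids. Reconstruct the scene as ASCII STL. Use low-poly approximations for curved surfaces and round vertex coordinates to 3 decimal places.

solid 
facet normal 0.663 0.096 -0.742
outer loop
vertex 0.601 -3.131 -0.122
vertex 0.205 -3.11 -0.473
vertex 0.387 -2.664 -0.253
endloop
endfacet
facet normal 0.362 0.402 0.841
outer loop
vertex 0.601 -3.131 -0.122
vertex 0.387 -2.664 -0.253
vertex -0.625 -3.23 0.453
endloop
endfacet
facet normal 0.664 0.095 -0.742
outer loop
vertex 0.387 -2.664 -0.253
vertex 0.205 -3.11 -0.473
vertex -0.009 -2.644 -0.605
endloop
endfacet
facet normal -0.262 0.901 0.346
outer loop
vertex 0.387 -2.664 -0.253
vertex -0.009 -2.644 -0.605
vertex -0.625 -3.23 0.453
endloop
endfacet
facet normal 0.664 0.095 -0.742
outer loop
vertex -0.009 -2.644 -0.605
vertex 0.205 -3.11 -0.473
vertex -0.191 -3.09 -0.825
endloop
endfacet
facet normal -0.852 0.465 -0.238
outer loop
vertex -0.009 -2.644 -0.605
vertex -0.191 -3.09 -0.825
vertex -0.625 -3.23 0.453
endloop
endfacet
facet normal 0.664 0.096 -0.742
outer loop
vertex -0.191 -3.09 -0.825
vertex 0.205 -3.11 -0.473
vertex 0.023 -3.557 -0.694
endloop
endfacet
facet normal -0.820 -0.468 -0.330
outer loop
vertex -0.191 -3.09 -0.825
vertex 0.023 -3.557 -0.694
vertex -0.625 -3.23 0.453
endloop
endfacet
facet normal 0.664 0.096 -0.742
outer loop
vertex 0.023 -3.557 -0.694
vertex 0.205 -3.11 -0.473
vertex 0.419 -3.577 -0.342
endloop
endfacet
facet normal -0.196 -0.967 0.165
outer loop
vertex 0.023 -3.557 -0.694
vertex 0.419 -3.577 -0.342
vertex -0.625 -3.23 0.453
endloop
endfacet
facet normal 0.663 0.096 -0.742
outer loop
vertex 0.419 -3.577 -0.342
vertex 0.205 -3.11 -0.473
vertex 0.601 -3.131 -0.122
endloop
endfacet
facet normal 0.395 -0.531 0.750
outer loop
vertex 0.419 -3.577 -0.342
vertex 0.601 -3.131 -0.122
vertex -0.625 -3.23 0.453
endloop
endfacet
facet normal 0.275 -0.355 -0.894
outer loop
vertex -0.449 -1.469 -1.683
vertex -0.716 -1.928 -1.583
vertex -0.842 -1.454 -1.81
endloop
endfacet
facet normal 0.141 0.935 -0.326
outer loop
vertex -0.449 -1.469 -1.683
vertex -0.842 -1.454 -1.81
vertex -0.978 -0.793 0.024
endloop
endfacet
facet normal 0.139 0.935 -0.327
outer loop
vertex -0.978 -0.793 0.024
vertex -0.842 -1.454 -1.81
vertex -1.371 -0.779 -0.103
endloop
endfacet
facet normal -0.276 0.353 0.894
outer loop
vertex -0.978 -0.793 0.024
vertex -1.371 -0.779 -0.103
vertex -1.244 -1.252 0.123
endloop
endfacet
facet normal 0.278 -0.354 -0.893
outer loop
vertex -0.842 -1.454 -1.81
vertex -0.716 -1.928 -1.583
vertex -1.161 -1.717 -1.805
endloop
endfacet
facet normal -0.573 0.686 -0.449
outer loop
vertex -0.842 -1.454 -1.81
vertex -1.161 -1.717 -1.805
vertex -1.371 -0.779 -0.103
endloop
endfacet
facet normal -0.573 0.686 -0.449
outer loop
vertex -1.371 -0.779 -0.103
vertex -1.161 -1.717 -1.805
vertex -1.69 -1.042 -0.098
endloop
endfacet
facet normal -0.277 0.353 0.894
outer loop
vertex -1.371 -0.779 -0.103
vertex -1.69 -1.042 -0.098
vertex -1.244 -1.252 0.123
endloop
endfacet
facet normal 0.277 -0.355 -0.893
outer loop
vertex -1.161 -1.717 -1.805
vertex -0.716 -1.928 -1.583
vertex -1.219 -2.104 -1.669
endloop
endfacet
facet normal -0.951 0.034 -0.308
outer loop
vertex -1.161 -1.717 -1.805
vertex -1.219 -2.104 -1.669
vertex -1.69 -1.042 -0.098
endloop
endfacet
facet normal -0.951 0.033 -0.307
outer loop
vertex -1.69 -1.042 -0.098
vertex -1.219 -2.104 -1.669
vertex -1.747 -1.428 0.037
endloop
endfacet
facet normal -0.276 0.353 0.894
outer loop
vertex -1.69 -1.042 -0.098
vertex -1.747 -1.428 0.037
vertex -1.244 -1.252 0.123
endloop
endfacet
facet normal 0.276 -0.353 -0.894
outer loop
vertex -1.219 -2.104 -1.669
vertex -0.716 -1.928 -1.583
vertex -0.982 -2.387 -1.484
endloop
endfacet
facet normal -0.771 -0.637 0.014
outer loop
vertex -1.219 -2.104 -1.669
vertex -0.982 -2.387 -1.484
vertex -1.747 -1.428 0.037
endloop
endfacet
facet normal -0.772 -0.636 0.012
outer loop
vertex -1.747 -1.428 0.037
vertex -0.982 -2.387 -1.484
vertex -1.511 -1.711 0.223
endloop
endfacet
facet normal -0.277 0.356 0.893
outer loop
vertex -1.747 -1.428 0.037
vertex -1.511 -1.711 0.223
vertex -1.244 -1.252 0.123
endloop
endfacet
facet normal 0.276 -0.353 -0.894
outer loop
vertex -0.982 -2.387 -1.484
vertex -0.716 -1.928 -1.583
vertex -0.589 -2.401 -1.357
endloop
endfacet
facet normal -0.139 -0.935 0.327
outer loop
vertex -0.982 -2.387 -1.484
vertex -0.589 -2.401 -1.357
vertex -1.511 -1.711 0.223
endloop
endfacet
facet normal -0.141 -0.935 0.326
outer loop
vertex -1.511 -1.711 0.223
vertex -0.589 -2.401 -1.357
vertex -1.118 -1.726 0.35
endloop
endfacet
facet normal -0.275 0.355 0.894
outer loop
vertex -1.511 -1.711 0.223
vertex -1.118 -1.726 0.35
vertex -1.244 -1.252 0.123
endloop
endfacet
facet normal 0.277 -0.353 -0.894
outer loop
vertex -0.589 -2.401 -1.357
vertex -0.716 -1.928 -1.583
vertex -0.27 -2.138 -1.362
endloop
endfacet
facet normal 0.573 -0.686 0.449
outer loop
vertex -0.589 -2.401 -1.357
vertex -0.27 -2.138 -1.362
vertex -1.118 -1.726 0.35
endloop
endfacet
facet normal 0.573 -0.686 0.449
outer loop
vertex -1.118 -1.726 0.35
vertex -0.27 -2.138 -1.362
vertex -0.799 -1.463 0.345
endloop
endfacet
facet normal -0.278 0.354 0.893
outer loop
vertex -1.118 -1.726 0.35
vertex -0.799 -1.463 0.345
vertex -1.244 -1.252 0.123
endloop
endfacet
facet normal 0.276 -0.353 -0.894
outer loop
vertex -0.27 -2.138 -1.362
vertex -0.716 -1.928 -1.583
vertex -0.213 -1.752 -1.497
endloop
endfacet
facet normal 0.951 -0.033 0.308
outer loop
vertex -0.27 -2.138 -1.362
vertex -0.213 -1.752 -1.497
vertex -0.799 -1.463 0.345
endloop
endfacet
facet normal 0.951 -0.034 0.308
outer loop
vertex -0.799 -1.463 0.345
vertex -0.213 -1.752 -1.497
vertex -0.741 -1.076 0.209
endloop
endfacet
facet normal -0.277 0.355 0.893
outer loop
vertex -0.799 -1.463 0.345
vertex -0.741 -1.076 0.209
vertex -1.244 -1.252 0.123
endloop
endfacet
facet normal 0.277 -0.356 -0.893
outer loop
vertex -0.213 -1.752 -1.497
vertex -0.716 -1.928 -1.583
vertex -0.449 -1.469 -1.683
endloop
endfacet
facet normal 0.772 0.635 -0.013
outer loop
vertex -0.213 -1.752 -1.497
vertex -0.449 -1.469 -1.683
vertex -0.741 -1.076 0.209
endloop
endfacet
facet normal 0.771 0.637 -0.013
outer loop
vertex -0.741 -1.076 0.209
vertex -0.449 -1.469 -1.683
vertex -0.978 -0.793 0.024
endloop
endfacet
facet normal -0.276 0.353 0.894
outer loop
vertex -0.741 -1.076 0.209
vertex -0.978 -0.793 0.024
vertex -1.244 -1.252 0.123
endloop
endfacet

endsolid


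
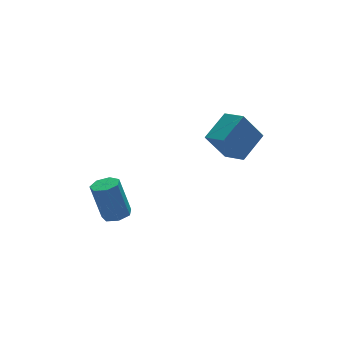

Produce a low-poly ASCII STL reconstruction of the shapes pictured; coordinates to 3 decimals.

solid 
facet normal 0.198 -0.189 -0.962
outer loop
vertex -0.726 -1.283 -1.636
vertex -1.058 -0.786 -1.802
vertex -0.453 -0.82 -1.671
endloop
endfacet
facet normal 0.839 -0.475 0.265
outer loop
vertex -0.726 -1.283 -1.636
vertex -0.453 -0.82 -1.671
vertex -1.07 -0.95 0.048
endloop
endfacet
facet normal 0.839 -0.475 0.265
outer loop
vertex -1.07 -0.95 0.048
vertex -0.453 -0.82 -1.671
vertex -0.797 -0.488 0.012
endloop
endfacet
facet normal -0.196 0.191 0.962
outer loop
vertex -1.07 -0.95 0.048
vertex -0.797 -0.488 0.012
vertex -1.402 -0.454 -0.118
endloop
endfacet
facet normal 0.198 -0.190 -0.962
outer loop
vertex -0.453 -0.82 -1.671
vertex -1.058 -0.786 -1.802
vertex -0.635 -0.332 -1.805
endloop
endfacet
facet normal 0.920 0.375 0.114
outer loop
vertex -0.453 -0.82 -1.671
vertex -0.635 -0.332 -1.805
vertex -0.797 -0.488 0.012
endloop
endfacet
facet normal 0.919 0.376 0.114
outer loop
vertex -0.797 -0.488 0.012
vertex -0.635 -0.332 -1.805
vertex -0.98 0.0 -0.122
endloop
endfacet
facet normal -0.196 0.191 0.962
outer loop
vertex -0.797 -0.488 0.012
vertex -0.98 0.0 -0.122
vertex -1.402 -0.454 -0.118
endloop
endfacet
facet normal 0.196 -0.189 -0.962
outer loop
vertex -0.635 -0.332 -1.805
vertex -1.058 -0.786 -1.802
vertex -1.136 -0.186 -1.936
endloop
endfacet
facet normal 0.307 0.944 -0.123
outer loop
vertex -0.635 -0.332 -1.805
vertex -1.136 -0.186 -1.936
vertex -0.98 0.0 -0.122
endloop
endfacet
facet normal 0.307 0.944 -0.123
outer loop
vertex -0.98 0.0 -0.122
vertex -1.136 -0.186 -1.936
vertex -1.481 0.146 -0.253
endloop
endfacet
facet normal -0.196 0.191 0.962
outer loop
vertex -0.98 0.0 -0.122
vertex -1.481 0.146 -0.253
vertex -1.402 -0.454 -0.118
endloop
endfacet
facet normal 0.196 -0.189 -0.962
outer loop
vertex -1.136 -0.186 -1.936
vertex -1.058 -0.786 -1.802
vertex -1.578 -0.492 -1.966
endloop
endfacet
facet normal -0.536 0.801 -0.268
outer loop
vertex -1.136 -0.186 -1.936
vertex -1.578 -0.492 -1.966
vertex -1.481 0.146 -0.253
endloop
endfacet
facet normal -0.536 0.801 -0.268
outer loop
vertex -1.481 0.146 -0.253
vertex -1.578 -0.492 -1.966
vertex -1.922 -0.159 -0.283
endloop
endfacet
facet normal -0.197 0.190 0.962
outer loop
vertex -1.481 0.146 -0.253
vertex -1.922 -0.159 -0.283
vertex -1.402 -0.454 -0.118
endloop
endfacet
facet normal 0.196 -0.190 -0.962
outer loop
vertex -1.578 -0.492 -1.966
vertex -1.058 -0.786 -1.802
vertex -1.628 -1.019 -1.872
endloop
endfacet
facet normal -0.976 0.055 -0.210
outer loop
vertex -1.578 -0.492 -1.966
vertex -1.628 -1.019 -1.872
vertex -1.922 -0.159 -0.283
endloop
endfacet
facet normal -0.976 0.055 -0.210
outer loop
vertex -1.922 -0.159 -0.283
vertex -1.628 -1.019 -1.872
vertex -1.972 -0.687 -0.189
endloop
endfacet
facet normal -0.197 0.190 0.962
outer loop
vertex -1.922 -0.159 -0.283
vertex -1.972 -0.687 -0.189
vertex -1.402 -0.454 -0.118
endloop
endfacet
facet normal 0.196 -0.191 -0.962
outer loop
vertex -1.628 -1.019 -1.872
vertex -1.058 -0.786 -1.802
vertex -1.249 -1.371 -1.725
endloop
endfacet
facet normal -0.682 -0.732 0.005
outer loop
vertex -1.628 -1.019 -1.872
vertex -1.249 -1.371 -1.725
vertex -1.972 -0.687 -0.189
endloop
endfacet
facet normal -0.682 -0.732 0.005
outer loop
vertex -1.972 -0.687 -0.189
vertex -1.249 -1.371 -1.725
vertex -1.593 -1.039 -0.042
endloop
endfacet
facet normal -0.197 0.189 0.962
outer loop
vertex -1.972 -0.687 -0.189
vertex -1.593 -1.039 -0.042
vertex -1.402 -0.454 -0.118
endloop
endfacet
facet normal 0.196 -0.191 -0.962
outer loop
vertex -1.249 -1.371 -1.725
vertex -1.058 -0.786 -1.802
vertex -0.726 -1.283 -1.636
endloop
endfacet
facet normal 0.126 -0.968 0.217
outer loop
vertex -1.249 -1.371 -1.725
vertex -0.726 -1.283 -1.636
vertex -1.593 -1.039 -0.042
endloop
endfacet
facet normal 0.127 -0.968 0.217
outer loop
vertex -1.593 -1.039 -0.042
vertex -0.726 -1.283 -1.636
vertex -1.07 -0.95 0.048
endloop
endfacet
facet normal -0.198 0.190 0.962
outer loop
vertex -1.593 -1.039 -0.042
vertex -1.07 -0.95 0.048
vertex -1.402 -0.454 -0.118
endloop
endfacet
facet normal -0.543 0.092 0.835
outer loop
vertex 1.688 -4.415 3.811
vertex 2.836 -3.854 4.496
vertex 1.4 -3.47 3.519
endloop
endfacet
facet normal -0.792 -0.387 -0.473
outer loop
vertex 2.204 -3.606 2.284
vertex 1.688 -4.415 3.811
vertex 1.4 -3.47 3.519
endloop
endfacet
facet normal -0.543 0.092 0.835
outer loop
vertex 1.4 -3.47 3.519
vertex 2.836 -3.854 4.496
vertex 2.548 -2.909 4.204
endloop
endfacet
facet normal -0.279 0.917 -0.283
outer loop
vertex 2.548 -2.909 4.204
vertex 2.204 -3.606 2.284
vertex 1.4 -3.47 3.519
endloop
endfacet
facet normal 0.279 -0.917 0.283
outer loop
vertex 1.688 -4.415 3.811
vertex 3.64 -3.99 3.261
vertex 2.836 -3.854 4.496
endloop
endfacet
facet normal -0.792 -0.387 -0.473
outer loop
vertex 2.492 -4.551 2.576
vertex 1.688 -4.415 3.811
vertex 2.204 -3.606 2.284
endloop
endfacet
facet normal 0.279 -0.917 0.283
outer loop
vertex 2.492 -4.551 2.576
vertex 3.64 -3.99 3.261
vertex 1.688 -4.415 3.811
endloop
endfacet
facet normal 0.792 0.387 0.473
outer loop
vertex 2.836 -3.854 4.496
vertex 3.64 -3.99 3.261
vertex 2.548 -2.909 4.204
endloop
endfacet
facet normal -0.279 0.917 -0.283
outer loop
vertex 3.352 -3.045 2.969
vertex 2.204 -3.606 2.284
vertex 2.548 -2.909 4.204
endloop
endfacet
facet normal 0.792 0.387 0.473
outer loop
vertex 2.548 -2.909 4.204
vertex 3.64 -3.99 3.261
vertex 3.352 -3.045 2.969
endloop
endfacet
facet normal 0.543 -0.092 -0.835
outer loop
vertex 3.352 -3.045 2.969
vertex 2.492 -4.551 2.576
vertex 2.204 -3.606 2.284
endloop
endfacet
facet normal 0.543 -0.092 -0.835
outer loop
vertex 3.64 -3.99 3.261
vertex 2.492 -4.551 2.576
vertex 3.352 -3.045 2.969
endloop
endfacet

endsolid


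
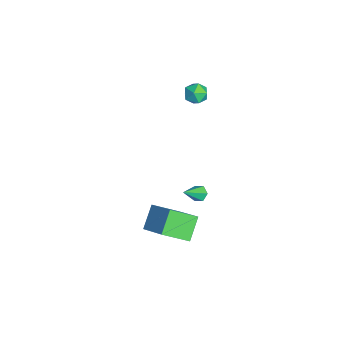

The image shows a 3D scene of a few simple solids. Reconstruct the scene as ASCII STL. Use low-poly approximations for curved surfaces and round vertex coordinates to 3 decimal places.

solid 
facet normal -0.481 0.576 -0.661
outer loop
vertex 2.744 0.722 -1.674
vertex 2.511 1.001 -1.261
vertex 2.993 1.166 -1.468
endloop
endfacet
facet normal 0.852 -0.270 -0.448
outer loop
vertex 2.744 0.722 -1.674
vertex 2.993 1.166 -1.468
vertex 3.329 0.019 -0.139
endloop
endfacet
facet normal -0.481 0.578 -0.659
outer loop
vertex 2.993 1.166 -1.468
vertex 2.511 1.001 -1.261
vertex 2.761 1.445 -1.054
endloop
endfacet
facet normal 0.870 0.460 0.177
outer loop
vertex 2.993 1.166 -1.468
vertex 2.761 1.445 -1.054
vertex 3.329 0.019 -0.139
endloop
endfacet
facet normal -0.481 0.578 -0.659
outer loop
vertex 2.761 1.445 -1.054
vertex 2.511 1.001 -1.261
vertex 2.279 1.279 -0.848
endloop
endfacet
facet normal 0.146 0.575 0.805
outer loop
vertex 2.761 1.445 -1.054
vertex 2.279 1.279 -0.848
vertex 3.329 0.019 -0.139
endloop
endfacet
facet normal -0.482 0.577 -0.659
outer loop
vertex 2.279 1.279 -0.848
vertex 2.511 1.001 -1.261
vertex 2.029 0.835 -1.054
endloop
endfacet
facet normal -0.592 -0.040 0.805
outer loop
vertex 2.279 1.279 -0.848
vertex 2.029 0.835 -1.054
vertex 3.329 0.019 -0.139
endloop
endfacet
facet normal -0.482 0.577 -0.659
outer loop
vertex 2.029 0.835 -1.054
vertex 2.511 1.001 -1.261
vertex 2.261 0.556 -1.468
endloop
endfacet
facet normal -0.610 -0.772 0.178
outer loop
vertex 2.029 0.835 -1.054
vertex 2.261 0.556 -1.468
vertex 3.329 0.019 -0.139
endloop
endfacet
facet normal -0.480 0.577 -0.661
outer loop
vertex 2.261 0.556 -1.468
vertex 2.511 1.001 -1.261
vertex 2.744 0.722 -1.674
endloop
endfacet
facet normal 0.113 -0.886 -0.449
outer loop
vertex 2.261 0.556 -1.468
vertex 2.744 0.722 -1.674
vertex 3.329 0.019 -0.139
endloop
endfacet
facet normal -0.730 0.391 0.560
outer loop
vertex -2.281 1.936 3.712
vertex -2.612 1.213 3.785
vertex -2.071 1.46 4.318
endloop
endfacet
facet normal -0.123 0.759 0.639
outer loop
vertex -2.281 1.936 3.712
vertex -2.071 1.46 4.318
vertex -1.513 1.879 3.928
endloop
endfacet
facet normal 0.075 0.997 -0.004
outer loop
vertex -2.281 1.936 3.712
vertex -1.513 1.879 3.928
vertex -1.71 1.891 3.154
endloop
endfacet
facet normal -0.408 0.776 -0.480
outer loop
vertex -2.281 1.936 3.712
vertex -1.71 1.891 3.154
vertex -2.389 1.479 3.065
endloop
endfacet
facet normal -0.906 0.402 -0.132
outer loop
vertex -2.281 1.936 3.712
vertex -2.389 1.479 3.065
vertex -2.612 1.213 3.785
endloop
endfacet
facet normal 0.378 0.309 0.873
outer loop
vertex -1.513 1.879 3.928
vertex -2.071 1.46 4.318
vertex -1.371 1.121 4.135
endloop
endfacet
facet normal -0.603 -0.287 0.745
outer loop
vertex -2.071 1.46 4.318
vertex -2.612 1.213 3.785
vertex -2.05 0.709 4.046
endloop
endfacet
facet normal -0.888 -0.268 -0.374
outer loop
vertex -2.612 1.213 3.785
vertex -2.389 1.479 3.065
vertex -2.247 0.721 3.272
endloop
endfacet
facet normal -0.082 0.337 -0.938
outer loop
vertex -2.389 1.479 3.065
vertex -1.71 1.891 3.154
vertex -1.689 1.14 2.882
endloop
endfacet
facet normal 0.700 0.694 -0.167
outer loop
vertex -1.71 1.891 3.154
vertex -1.513 1.879 3.928
vertex -1.148 1.387 3.415
endloop
endfacet
facet normal 0.408 -0.776 0.480
outer loop
vertex -1.479 0.664 3.488
vertex -1.371 1.121 4.135
vertex -2.05 0.709 4.046
endloop
endfacet
facet normal -0.075 -0.997 0.004
outer loop
vertex -1.479 0.664 3.488
vertex -2.05 0.709 4.046
vertex -2.247 0.721 3.272
endloop
endfacet
facet normal 0.123 -0.759 -0.639
outer loop
vertex -1.479 0.664 3.488
vertex -2.247 0.721 3.272
vertex -1.689 1.14 2.882
endloop
endfacet
facet normal 0.730 -0.391 -0.560
outer loop
vertex -1.479 0.664 3.488
vertex -1.689 1.14 2.882
vertex -1.148 1.387 3.415
endloop
endfacet
facet normal 0.906 -0.402 0.132
outer loop
vertex -1.479 0.664 3.488
vertex -1.148 1.387 3.415
vertex -1.371 1.121 4.135
endloop
endfacet
facet normal 0.082 -0.337 0.938
outer loop
vertex -2.05 0.709 4.046
vertex -1.371 1.121 4.135
vertex -2.071 1.46 4.318
endloop
endfacet
facet normal -0.700 -0.694 0.167
outer loop
vertex -2.247 0.721 3.272
vertex -2.05 0.709 4.046
vertex -2.612 1.213 3.785
endloop
endfacet
facet normal -0.378 -0.309 -0.873
outer loop
vertex -1.689 1.14 2.882
vertex -2.247 0.721 3.272
vertex -2.389 1.479 3.065
endloop
endfacet
facet normal 0.603 0.287 -0.745
outer loop
vertex -1.148 1.387 3.415
vertex -1.689 1.14 2.882
vertex -1.71 1.891 3.154
endloop
endfacet
facet normal 0.888 0.268 0.374
outer loop
vertex -1.371 1.121 4.135
vertex -1.148 1.387 3.415
vertex -1.513 1.879 3.928
endloop
endfacet
facet normal -0.732 -0.414 -0.540
outer loop
vertex 2.78 -2.157 -4.048
vertex 1.67 -1.574 -2.991
vertex 2.637 -0.565 -5.075
endloop
endfacet
facet normal 0.677 -0.355 -0.645
outer loop
vertex 4.19 0.314 -3.929
vertex 2.78 -2.157 -4.048
vertex 2.637 -0.565 -5.075
endloop
endfacet
facet normal -0.732 -0.414 -0.540
outer loop
vertex 2.637 -0.565 -5.075
vertex 1.67 -1.574 -2.991
vertex 1.527 0.018 -4.018
endloop
endfacet
facet normal -0.075 0.838 -0.541
outer loop
vertex 1.527 0.018 -4.018
vertex 4.19 0.314 -3.929
vertex 2.637 -0.565 -5.075
endloop
endfacet
facet normal 0.075 -0.838 0.541
outer loop
vertex 2.78 -2.157 -4.048
vertex 3.223 -0.695 -1.845
vertex 1.67 -1.574 -2.991
endloop
endfacet
facet normal 0.677 -0.355 -0.645
outer loop
vertex 4.333 -1.278 -2.902
vertex 2.78 -2.157 -4.048
vertex 4.19 0.314 -3.929
endloop
endfacet
facet normal 0.075 -0.838 0.541
outer loop
vertex 4.333 -1.278 -2.902
vertex 3.223 -0.695 -1.845
vertex 2.78 -2.157 -4.048
endloop
endfacet
facet normal -0.677 0.355 0.645
outer loop
vertex 1.67 -1.574 -2.991
vertex 3.223 -0.695 -1.845
vertex 1.527 0.018 -4.018
endloop
endfacet
facet normal -0.075 0.838 -0.541
outer loop
vertex 3.08 0.897 -2.872
vertex 4.19 0.314 -3.929
vertex 1.527 0.018 -4.018
endloop
endfacet
facet normal -0.677 0.355 0.645
outer loop
vertex 1.527 0.018 -4.018
vertex 3.223 -0.695 -1.845
vertex 3.08 0.897 -2.872
endloop
endfacet
facet normal 0.732 0.414 0.540
outer loop
vertex 3.08 0.897 -2.872
vertex 4.333 -1.278 -2.902
vertex 4.19 0.314 -3.929
endloop
endfacet
facet normal 0.732 0.414 0.540
outer loop
vertex 3.223 -0.695 -1.845
vertex 4.333 -1.278 -2.902
vertex 3.08 0.897 -2.872
endloop
endfacet

endsolid


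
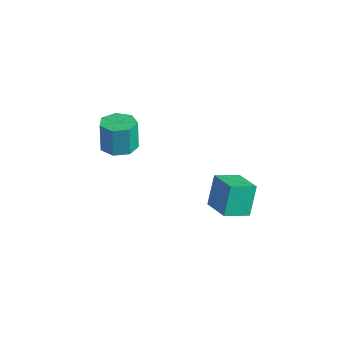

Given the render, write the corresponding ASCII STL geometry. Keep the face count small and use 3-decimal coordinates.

solid 
facet normal 0.070 -0.028 -0.997
outer loop
vertex -2.644 -2.464 -3.017
vertex -3.138 -3.131 -3.033
vertex -3.349 -2.329 -3.07
endloop
endfacet
facet normal 0.189 0.982 -0.014
outer loop
vertex -2.644 -2.464 -3.017
vertex -3.349 -2.329 -3.07
vertex -2.748 -2.422 -1.511
endloop
endfacet
facet normal 0.189 0.982 -0.014
outer loop
vertex -2.748 -2.422 -1.511
vertex -3.349 -2.329 -3.07
vertex -3.454 -2.287 -1.564
endloop
endfacet
facet normal -0.070 0.028 0.997
outer loop
vertex -2.748 -2.422 -1.511
vertex -3.454 -2.287 -1.564
vertex -3.242 -3.089 -1.527
endloop
endfacet
facet normal 0.069 -0.028 -0.997
outer loop
vertex -3.349 -2.329 -3.07
vertex -3.138 -3.131 -3.033
vertex -3.896 -2.798 -3.095
endloop
endfacet
facet normal -0.648 0.759 -0.066
outer loop
vertex -3.349 -2.329 -3.07
vertex -3.896 -2.798 -3.095
vertex -3.454 -2.287 -1.564
endloop
endfacet
facet normal -0.648 0.758 -0.066
outer loop
vertex -3.454 -2.287 -1.564
vertex -3.896 -2.798 -3.095
vertex -4.0 -2.756 -1.589
endloop
endfacet
facet normal -0.069 0.028 0.997
outer loop
vertex -3.454 -2.287 -1.564
vertex -4.0 -2.756 -1.589
vertex -3.242 -3.089 -1.527
endloop
endfacet
facet normal 0.069 -0.028 -0.997
outer loop
vertex -3.896 -2.798 -3.095
vertex -3.138 -3.131 -3.033
vertex -3.871 -3.517 -3.073
endloop
endfacet
facet normal -0.997 -0.037 -0.068
outer loop
vertex -3.896 -2.798 -3.095
vertex -3.871 -3.517 -3.073
vertex -4.0 -2.756 -1.589
endloop
endfacet
facet normal -0.997 -0.035 -0.069
outer loop
vertex -4.0 -2.756 -1.589
vertex -3.871 -3.517 -3.073
vertex -3.976 -3.476 -1.567
endloop
endfacet
facet normal -0.069 0.028 0.997
outer loop
vertex -4.0 -2.756 -1.589
vertex -3.976 -3.476 -1.567
vertex -3.242 -3.089 -1.527
endloop
endfacet
facet normal 0.069 -0.028 -0.997
outer loop
vertex -3.871 -3.517 -3.073
vertex -3.138 -3.131 -3.033
vertex -3.295 -3.946 -3.021
endloop
endfacet
facet normal -0.596 -0.803 -0.020
outer loop
vertex -3.871 -3.517 -3.073
vertex -3.295 -3.946 -3.021
vertex -3.976 -3.476 -1.567
endloop
endfacet
facet normal -0.595 -0.804 -0.019
outer loop
vertex -3.976 -3.476 -1.567
vertex -3.295 -3.946 -3.021
vertex -3.399 -3.904 -1.515
endloop
endfacet
facet normal -0.069 0.028 0.997
outer loop
vertex -3.976 -3.476 -1.567
vertex -3.399 -3.904 -1.515
vertex -3.242 -3.089 -1.527
endloop
endfacet
facet normal 0.069 -0.028 -0.997
outer loop
vertex -3.295 -3.946 -3.021
vertex -3.138 -3.131 -3.033
vertex -2.6 -3.761 -2.978
endloop
endfacet
facet normal 0.254 -0.966 0.045
outer loop
vertex -3.295 -3.946 -3.021
vertex -2.6 -3.761 -2.978
vertex -3.399 -3.904 -1.515
endloop
endfacet
facet normal 0.254 -0.966 0.045
outer loop
vertex -3.399 -3.904 -1.515
vertex -2.6 -3.761 -2.978
vertex -2.704 -3.719 -1.472
endloop
endfacet
facet normal -0.069 0.028 0.997
outer loop
vertex -3.399 -3.904 -1.515
vertex -2.704 -3.719 -1.472
vertex -3.242 -3.089 -1.527
endloop
endfacet
facet normal 0.070 -0.028 -0.997
outer loop
vertex -2.6 -3.761 -2.978
vertex -3.138 -3.131 -3.033
vertex -2.31 -3.101 -2.976
endloop
endfacet
facet normal 0.913 -0.401 0.074
outer loop
vertex -2.6 -3.761 -2.978
vertex -2.31 -3.101 -2.976
vertex -2.704 -3.719 -1.472
endloop
endfacet
facet normal 0.913 -0.401 0.075
outer loop
vertex -2.704 -3.719 -1.472
vertex -2.31 -3.101 -2.976
vertex -2.415 -3.06 -1.471
endloop
endfacet
facet normal -0.069 0.029 0.997
outer loop
vertex -2.704 -3.719 -1.472
vertex -2.415 -3.06 -1.471
vertex -3.242 -3.089 -1.527
endloop
endfacet
facet normal 0.070 -0.028 -0.997
outer loop
vertex -2.31 -3.101 -2.976
vertex -3.138 -3.131 -3.033
vertex -2.644 -2.464 -3.017
endloop
endfacet
facet normal 0.883 0.466 0.049
outer loop
vertex -2.31 -3.101 -2.976
vertex -2.644 -2.464 -3.017
vertex -2.415 -3.06 -1.471
endloop
endfacet
facet normal 0.884 0.465 0.048
outer loop
vertex -2.415 -3.06 -1.471
vertex -2.644 -2.464 -3.017
vertex -2.748 -2.422 -1.511
endloop
endfacet
facet normal -0.068 0.027 0.997
outer loop
vertex -2.415 -3.06 -1.471
vertex -2.748 -2.422 -1.511
vertex -3.242 -3.089 -1.527
endloop
endfacet
facet normal -0.966 0.092 -0.240
outer loop
vertex 1.097 -1.121 -2.856
vertex 1.3 0.02 -3.237
vertex 1.399 -1.647 -4.272
endloop
endfacet
facet normal -0.167 -0.935 0.312
outer loop
vertex 2.8 -1.78 -3.923
vertex 1.097 -1.121 -2.856
vertex 1.399 -1.647 -4.272
endloop
endfacet
facet normal -0.966 0.092 -0.240
outer loop
vertex 1.399 -1.647 -4.272
vertex 1.3 0.02 -3.237
vertex 1.602 -0.506 -4.652
endloop
endfacet
facet normal 0.197 -0.341 -0.919
outer loop
vertex 1.602 -0.506 -4.652
vertex 2.8 -1.78 -3.923
vertex 1.399 -1.647 -4.272
endloop
endfacet
facet normal -0.196 0.342 0.919
outer loop
vertex 1.097 -1.121 -2.856
vertex 2.701 -0.113 -2.888
vertex 1.3 0.02 -3.237
endloop
endfacet
facet normal -0.166 -0.935 0.312
outer loop
vertex 2.498 -1.254 -2.508
vertex 1.097 -1.121 -2.856
vertex 2.8 -1.78 -3.923
endloop
endfacet
facet normal -0.196 0.341 0.919
outer loop
vertex 2.498 -1.254 -2.508
vertex 2.701 -0.113 -2.888
vertex 1.097 -1.121 -2.856
endloop
endfacet
facet normal 0.167 0.935 -0.312
outer loop
vertex 1.3 0.02 -3.237
vertex 2.701 -0.113 -2.888
vertex 1.602 -0.506 -4.652
endloop
endfacet
facet normal 0.196 -0.342 -0.919
outer loop
vertex 3.003 -0.639 -4.304
vertex 2.8 -1.78 -3.923
vertex 1.602 -0.506 -4.652
endloop
endfacet
facet normal 0.166 0.935 -0.312
outer loop
vertex 1.602 -0.506 -4.652
vertex 2.701 -0.113 -2.888
vertex 3.003 -0.639 -4.304
endloop
endfacet
facet normal 0.966 -0.092 0.240
outer loop
vertex 3.003 -0.639 -4.304
vertex 2.498 -1.254 -2.508
vertex 2.8 -1.78 -3.923
endloop
endfacet
facet normal 0.966 -0.092 0.240
outer loop
vertex 2.701 -0.113 -2.888
vertex 2.498 -1.254 -2.508
vertex 3.003 -0.639 -4.304
endloop
endfacet

endsolid


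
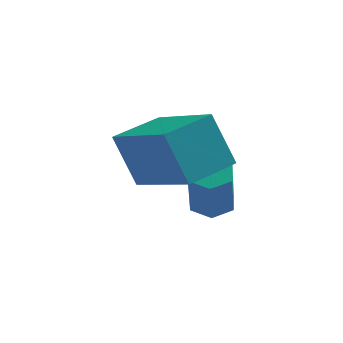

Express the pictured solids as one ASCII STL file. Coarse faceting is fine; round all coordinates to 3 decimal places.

solid 
facet normal -0.629 -0.760 -0.162
outer loop
vertex -1.077 -1.767 -0.385
vertex -2.504 -0.417 -1.182
vertex -0.49 -1.96 -1.762
endloop
endfacet
facet normal 0.673 -0.636 0.376
outer loop
vertex 0.384 -0.903 -1.538
vertex -1.077 -1.767 -0.385
vertex -0.49 -1.96 -1.762
endloop
endfacet
facet normal -0.629 -0.761 -0.161
outer loop
vertex -0.49 -1.96 -1.762
vertex -2.504 -0.417 -1.182
vertex -1.917 -0.611 -2.56
endloop
endfacet
facet normal 0.389 -0.128 -0.912
outer loop
vertex -1.917 -0.611 -2.56
vertex 0.384 -0.903 -1.538
vertex -0.49 -1.96 -1.762
endloop
endfacet
facet normal -0.389 0.128 0.912
outer loop
vertex -1.077 -1.767 -0.385
vertex -1.63 0.64 -0.958
vertex -2.504 -0.417 -1.182
endloop
endfacet
facet normal 0.673 -0.636 0.376
outer loop
vertex -0.203 -0.709 -0.16
vertex -1.077 -1.767 -0.385
vertex 0.384 -0.903 -1.538
endloop
endfacet
facet normal -0.389 0.128 0.912
outer loop
vertex -0.203 -0.709 -0.16
vertex -1.63 0.64 -0.958
vertex -1.077 -1.767 -0.385
endloop
endfacet
facet normal -0.673 0.636 -0.376
outer loop
vertex -2.504 -0.417 -1.182
vertex -1.63 0.64 -0.958
vertex -1.917 -0.611 -2.56
endloop
endfacet
facet normal 0.389 -0.127 -0.912
outer loop
vertex -1.043 0.447 -2.335
vertex 0.384 -0.903 -1.538
vertex -1.917 -0.611 -2.56
endloop
endfacet
facet normal -0.673 0.636 -0.376
outer loop
vertex -1.917 -0.611 -2.56
vertex -1.63 0.64 -0.958
vertex -1.043 0.447 -2.335
endloop
endfacet
facet normal 0.629 0.760 0.161
outer loop
vertex -1.043 0.447 -2.335
vertex -0.203 -0.709 -0.16
vertex 0.384 -0.903 -1.538
endloop
endfacet
facet normal 0.629 0.761 0.161
outer loop
vertex -1.63 0.64 -0.958
vertex -0.203 -0.709 -0.16
vertex -1.043 0.447 -2.335
endloop
endfacet
facet normal -0.034 0.437 -0.899
outer loop
vertex 0.131 0.567 -3.797
vertex -0.405 0.759 -3.683
vertex 0.055 1.083 -3.543
endloop
endfacet
facet normal 0.991 0.133 0.026
outer loop
vertex 0.131 0.567 -3.797
vertex 0.055 1.083 -3.543
vertex 0.18 -0.05 -2.531
endloop
endfacet
facet normal 0.991 0.132 0.025
outer loop
vertex 0.18 -0.05 -2.531
vertex 0.055 1.083 -3.543
vertex 0.105 0.466 -2.276
endloop
endfacet
facet normal 0.035 -0.439 0.898
outer loop
vertex 0.18 -0.05 -2.531
vertex 0.105 0.466 -2.276
vertex -0.355 0.141 -2.417
endloop
endfacet
facet normal -0.035 0.438 -0.898
outer loop
vertex 0.055 1.083 -3.543
vertex -0.405 0.759 -3.683
vertex -0.48 1.274 -3.429
endloop
endfacet
facet normal 0.382 0.837 0.392
outer loop
vertex 0.055 1.083 -3.543
vertex -0.48 1.274 -3.429
vertex 0.105 0.466 -2.276
endloop
endfacet
facet normal 0.382 0.837 0.393
outer loop
vertex 0.105 0.466 -2.276
vertex -0.48 1.274 -3.429
vertex -0.431 0.657 -2.162
endloop
endfacet
facet normal 0.035 -0.439 0.898
outer loop
vertex 0.105 0.466 -2.276
vertex -0.431 0.657 -2.162
vertex -0.355 0.141 -2.417
endloop
endfacet
facet normal -0.035 0.438 -0.898
outer loop
vertex -0.48 1.274 -3.429
vertex -0.405 0.759 -3.683
vertex -0.94 0.95 -3.569
endloop
endfacet
facet normal -0.608 0.704 0.367
outer loop
vertex -0.48 1.274 -3.429
vertex -0.94 0.95 -3.569
vertex -0.431 0.657 -2.162
endloop
endfacet
facet normal -0.608 0.704 0.367
outer loop
vertex -0.431 0.657 -2.162
vertex -0.94 0.95 -3.569
vertex -0.891 0.333 -2.303
endloop
endfacet
facet normal 0.034 -0.439 0.898
outer loop
vertex -0.431 0.657 -2.162
vertex -0.891 0.333 -2.303
vertex -0.355 0.141 -2.417
endloop
endfacet
facet normal -0.035 0.439 -0.898
outer loop
vertex -0.94 0.95 -3.569
vertex -0.405 0.759 -3.683
vertex -0.865 0.434 -3.824
endloop
endfacet
facet normal -0.991 -0.131 -0.026
outer loop
vertex -0.94 0.95 -3.569
vertex -0.865 0.434 -3.824
vertex -0.891 0.333 -2.303
endloop
endfacet
facet normal -0.991 -0.133 -0.026
outer loop
vertex -0.891 0.333 -2.303
vertex -0.865 0.434 -3.824
vertex -0.815 -0.183 -2.557
endloop
endfacet
facet normal 0.034 -0.437 0.899
outer loop
vertex -0.891 0.333 -2.303
vertex -0.815 -0.183 -2.557
vertex -0.355 0.141 -2.417
endloop
endfacet
facet normal -0.035 0.439 -0.898
outer loop
vertex -0.865 0.434 -3.824
vertex -0.405 0.759 -3.683
vertex -0.329 0.243 -3.938
endloop
endfacet
facet normal -0.382 -0.837 -0.392
outer loop
vertex -0.865 0.434 -3.824
vertex -0.329 0.243 -3.938
vertex -0.815 -0.183 -2.557
endloop
endfacet
facet normal -0.382 -0.837 -0.393
outer loop
vertex -0.815 -0.183 -2.557
vertex -0.329 0.243 -3.938
vertex -0.28 -0.374 -2.671
endloop
endfacet
facet normal 0.035 -0.438 0.898
outer loop
vertex -0.815 -0.183 -2.557
vertex -0.28 -0.374 -2.671
vertex -0.355 0.141 -2.417
endloop
endfacet
facet normal -0.034 0.439 -0.898
outer loop
vertex -0.329 0.243 -3.938
vertex -0.405 0.759 -3.683
vertex 0.131 0.567 -3.797
endloop
endfacet
facet normal 0.608 -0.704 -0.366
outer loop
vertex -0.329 0.243 -3.938
vertex 0.131 0.567 -3.797
vertex -0.28 -0.374 -2.671
endloop
endfacet
facet normal 0.608 -0.704 -0.367
outer loop
vertex -0.28 -0.374 -2.671
vertex 0.131 0.567 -3.797
vertex 0.18 -0.05 -2.531
endloop
endfacet
facet normal 0.035 -0.438 0.898
outer loop
vertex -0.28 -0.374 -2.671
vertex 0.18 -0.05 -2.531
vertex -0.355 0.141 -2.417
endloop
endfacet

endsolid
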